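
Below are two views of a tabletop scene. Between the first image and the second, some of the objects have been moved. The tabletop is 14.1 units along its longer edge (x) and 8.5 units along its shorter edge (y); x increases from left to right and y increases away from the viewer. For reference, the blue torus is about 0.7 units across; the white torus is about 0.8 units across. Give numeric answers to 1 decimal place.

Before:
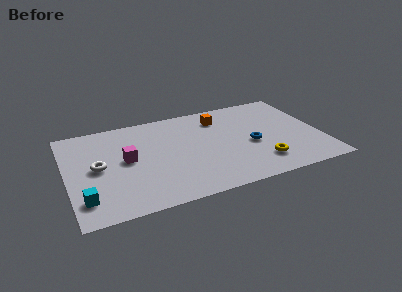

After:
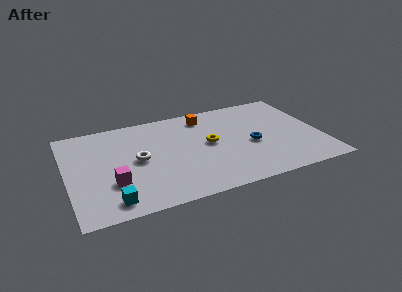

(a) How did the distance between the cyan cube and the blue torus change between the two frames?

-1.2

They were about 9.6 units apart before and 8.4 after — 1.2 units closer together.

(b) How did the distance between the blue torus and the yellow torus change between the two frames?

+0.6

The distance was about 1.8 in the first image and 2.4 in the second, so they moved 0.6 units further apart.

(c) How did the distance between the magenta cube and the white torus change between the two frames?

+0.6

They were about 1.6 units apart before and 2.2 after — 0.6 units further apart.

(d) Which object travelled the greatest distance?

the yellow torus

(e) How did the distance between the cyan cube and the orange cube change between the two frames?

-1.1

Before: roughly 9.3 units apart; after: 8.2. That's 1.1 units closer together.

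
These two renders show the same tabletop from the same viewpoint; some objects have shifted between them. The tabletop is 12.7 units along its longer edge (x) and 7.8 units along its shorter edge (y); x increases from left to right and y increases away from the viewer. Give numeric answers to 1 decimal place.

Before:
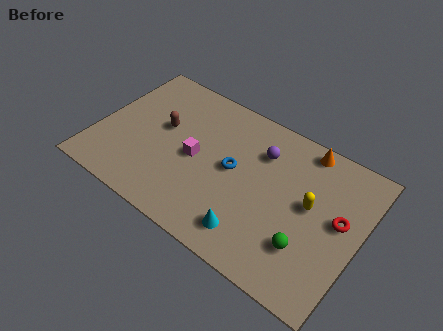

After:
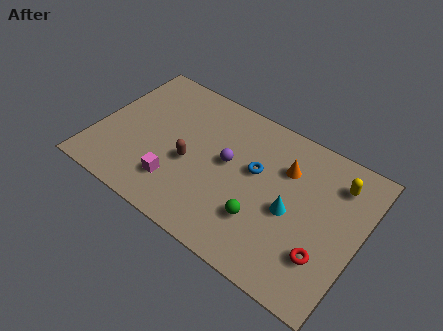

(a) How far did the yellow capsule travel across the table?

2.1

The yellow capsule moved from about (10.3, 4.3) to (11.3, 6.1), a distance of √(1.0² + 1.8²) ≈ 2.1.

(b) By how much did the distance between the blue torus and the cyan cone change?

-0.8

The distance was about 3.0 in the first image and 2.2 in the second, so they moved 0.8 units closer together.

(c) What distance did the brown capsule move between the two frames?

2.0

The brown capsule was near (3.0, 4.5) before and (4.6, 3.3) after, so it travelled √(1.6² + 1.2²) ≈ 2.0 units.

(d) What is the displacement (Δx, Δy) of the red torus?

(-0.4, -2.1)

The red torus started near (11.7, 4.3) and ended near (11.3, 2.2).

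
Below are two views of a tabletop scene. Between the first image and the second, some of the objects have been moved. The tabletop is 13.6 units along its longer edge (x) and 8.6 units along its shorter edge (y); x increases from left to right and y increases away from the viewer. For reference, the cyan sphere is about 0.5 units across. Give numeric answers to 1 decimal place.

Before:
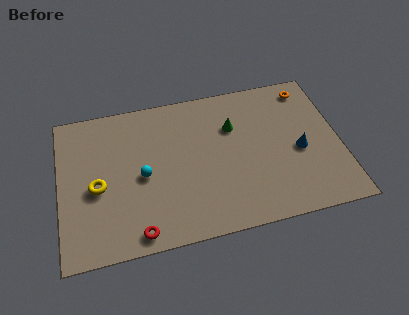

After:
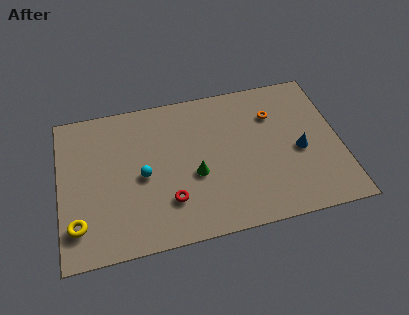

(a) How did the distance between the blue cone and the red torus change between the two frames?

-1.9

Before: roughly 8.5 units apart; after: 6.6. That's 1.9 units closer together.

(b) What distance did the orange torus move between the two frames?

2.2

The orange torus moved from about (12.3, 7.4) to (10.5, 6.2), a distance of √(1.8² + 1.2²) ≈ 2.2.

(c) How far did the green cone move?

3.1

The green cone moved from about (8.5, 5.9) to (6.5, 3.5), a distance of √(2.0² + 2.4²) ≈ 3.1.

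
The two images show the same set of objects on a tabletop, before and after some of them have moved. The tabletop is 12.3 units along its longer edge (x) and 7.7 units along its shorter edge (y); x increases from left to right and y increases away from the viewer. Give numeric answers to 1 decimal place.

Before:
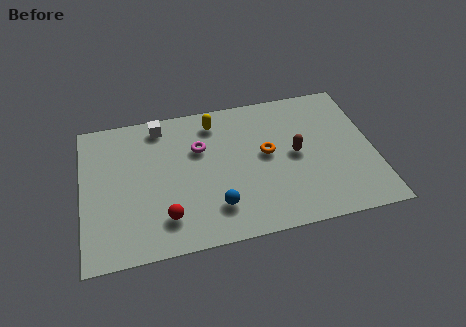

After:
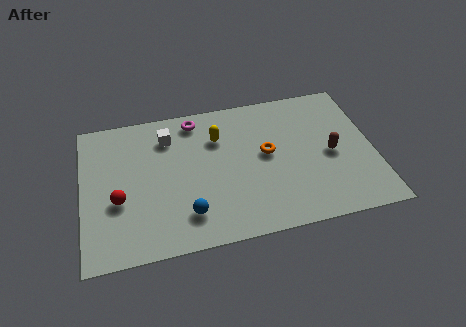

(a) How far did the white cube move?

0.8

The white cube was near (3.4, 6.7) before and (3.7, 6.0) after, so it travelled √(0.3² + 0.7²) ≈ 0.8 units.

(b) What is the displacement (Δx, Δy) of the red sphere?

(-1.9, 1.3)

The red sphere started near (3.4, 1.7) and ended near (1.5, 3.0).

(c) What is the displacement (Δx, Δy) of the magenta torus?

(-0.1, 1.6)

From the two frames, the magenta torus sits at roughly (5.0, 5.1) before and (4.9, 6.7) after.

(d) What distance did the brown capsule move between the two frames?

1.5

The brown capsule moved from about (9.0, 3.9) to (10.5, 3.6), a distance of √(1.5² + 0.3²) ≈ 1.5.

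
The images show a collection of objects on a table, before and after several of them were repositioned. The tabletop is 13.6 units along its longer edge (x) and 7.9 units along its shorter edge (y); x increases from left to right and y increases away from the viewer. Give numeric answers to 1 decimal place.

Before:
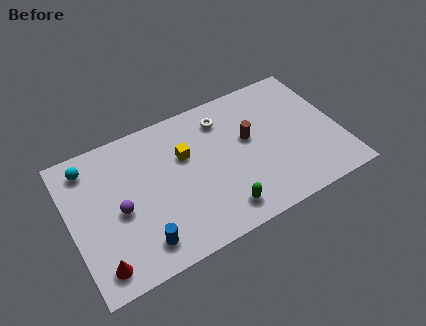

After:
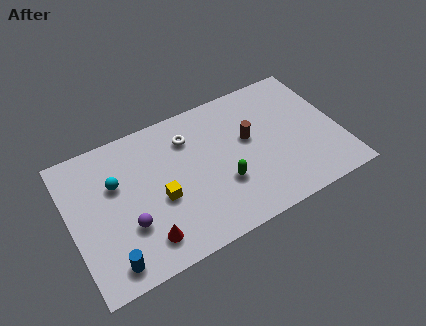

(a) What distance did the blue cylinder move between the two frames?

1.6

From (3.2, 1.4) to (1.6, 1.1), the blue cylinder covered √(1.6² + 0.3²) ≈ 1.6 units.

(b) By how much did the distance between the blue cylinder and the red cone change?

-0.3

The distance was about 2.1 in the first image and 1.8 in the second, so they moved 0.3 units closer together.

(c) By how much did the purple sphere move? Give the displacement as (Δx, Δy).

(0.3, -1.0)

The purple sphere started near (2.4, 3.6) and ended near (2.7, 2.6).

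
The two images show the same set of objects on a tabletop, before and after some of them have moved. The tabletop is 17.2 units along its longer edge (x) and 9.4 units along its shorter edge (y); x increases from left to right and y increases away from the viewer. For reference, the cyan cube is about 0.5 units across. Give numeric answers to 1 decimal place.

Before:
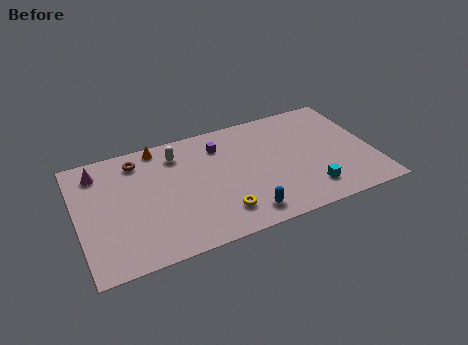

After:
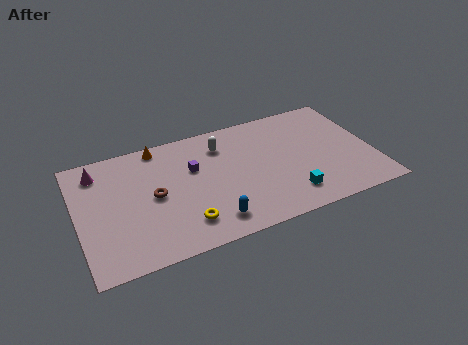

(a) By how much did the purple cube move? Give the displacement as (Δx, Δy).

(-1.7, -1.3)

The purple cube was at about (8.5, 7.3) and moved to about (6.8, 6.0).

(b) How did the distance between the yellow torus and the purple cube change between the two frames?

-1.2

Before: roughly 5.3 units apart; after: 4.1. That's 1.2 units closer together.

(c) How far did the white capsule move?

2.6

From (6.0, 7.5) to (8.6, 7.3), the white capsule covered √(2.6² + 0.2²) ≈ 2.6 units.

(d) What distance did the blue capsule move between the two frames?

1.9

The blue capsule was near (9.3, 1.4) before and (7.4, 1.6) after, so it travelled √(1.9² + 0.2²) ≈ 1.9 units.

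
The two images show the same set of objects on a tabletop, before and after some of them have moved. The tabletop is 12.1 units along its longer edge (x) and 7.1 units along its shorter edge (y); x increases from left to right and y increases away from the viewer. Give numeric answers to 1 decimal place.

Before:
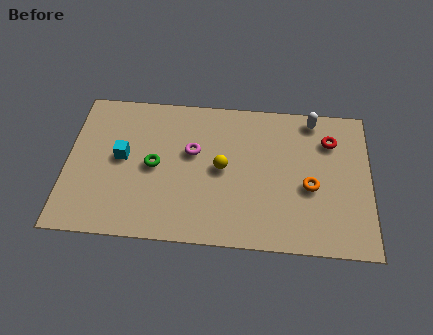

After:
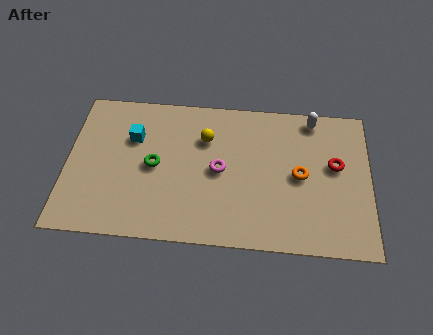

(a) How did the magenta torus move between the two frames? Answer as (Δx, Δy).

(1.1, -0.8)

From the two frames, the magenta torus sits at roughly (5.0, 4.3) before and (6.1, 3.5) after.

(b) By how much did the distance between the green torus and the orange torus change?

-0.4

Before: roughly 6.2 units apart; after: 5.8. That's 0.4 units closer together.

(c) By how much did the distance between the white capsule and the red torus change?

+1.2

The distance was about 1.2 in the first image and 2.4 in the second, so they moved 1.2 units further apart.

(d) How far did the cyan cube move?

1.1

The cyan cube was near (2.2, 3.8) before and (2.6, 4.8) after, so it travelled √(0.4² + 1.0²) ≈ 1.1 units.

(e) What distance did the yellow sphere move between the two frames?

1.6

The yellow sphere moved from about (6.2, 3.6) to (5.5, 5.0), a distance of √(0.7² + 1.4²) ≈ 1.6.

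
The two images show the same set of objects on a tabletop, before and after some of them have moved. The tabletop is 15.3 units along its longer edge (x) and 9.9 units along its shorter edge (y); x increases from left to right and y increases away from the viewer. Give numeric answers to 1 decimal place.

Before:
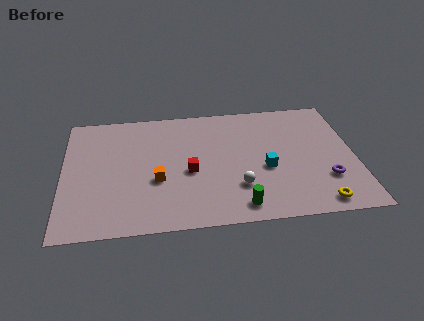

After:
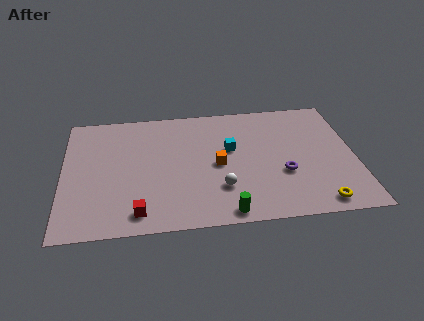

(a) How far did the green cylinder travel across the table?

0.8

The green cylinder was near (9.1, 1.3) before and (8.4, 0.9) after, so it travelled √(0.7² + 0.4²) ≈ 0.8 units.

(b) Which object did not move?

the yellow torus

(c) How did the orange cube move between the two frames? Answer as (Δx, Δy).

(3.2, 0.9)

The orange cube started near (4.9, 3.8) and ended near (8.1, 4.7).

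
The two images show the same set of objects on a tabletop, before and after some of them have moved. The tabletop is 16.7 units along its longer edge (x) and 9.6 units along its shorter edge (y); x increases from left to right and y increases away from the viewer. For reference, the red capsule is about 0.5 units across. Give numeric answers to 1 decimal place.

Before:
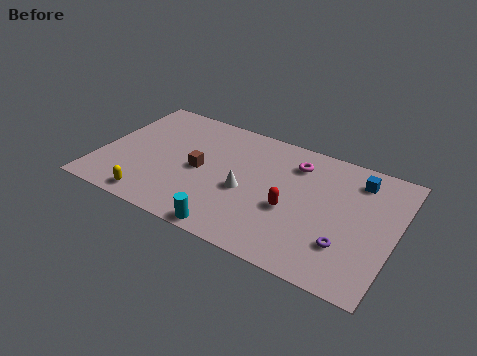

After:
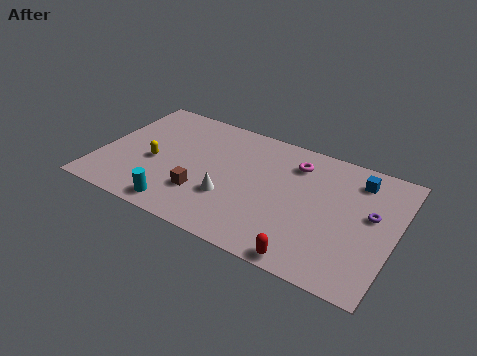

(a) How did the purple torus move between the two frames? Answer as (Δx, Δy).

(1.1, 2.8)

From the two frames, the purple torus sits at roughly (14.2, 2.7) before and (15.3, 5.5) after.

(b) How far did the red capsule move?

3.4

From (11.0, 3.9) to (12.4, 0.8), the red capsule covered √(1.4² + 3.1²) ≈ 3.4 units.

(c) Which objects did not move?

the blue cube and the magenta torus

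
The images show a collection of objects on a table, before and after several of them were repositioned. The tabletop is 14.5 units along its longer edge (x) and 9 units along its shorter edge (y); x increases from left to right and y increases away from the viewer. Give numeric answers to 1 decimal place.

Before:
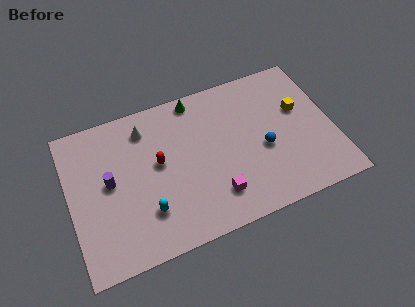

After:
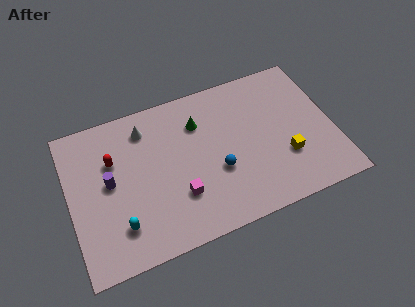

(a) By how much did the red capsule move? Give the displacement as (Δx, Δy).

(-2.4, 1.0)

The red capsule was at about (4.9, 5.0) and moved to about (2.5, 6.0).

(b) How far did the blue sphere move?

2.6

The blue sphere moved from about (10.6, 3.8) to (8.0, 3.4), a distance of √(2.6² + 0.4²) ≈ 2.6.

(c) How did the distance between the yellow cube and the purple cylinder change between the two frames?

-0.9

The distance was about 10.6 in the first image and 9.7 in the second, so they moved 0.9 units closer together.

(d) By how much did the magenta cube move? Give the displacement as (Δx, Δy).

(-1.9, 0.7)

The magenta cube was at about (7.7, 2.0) and moved to about (5.8, 2.7).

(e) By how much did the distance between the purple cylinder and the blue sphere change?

-2.5

The distance was about 8.5 in the first image and 6.0 in the second, so they moved 2.5 units closer together.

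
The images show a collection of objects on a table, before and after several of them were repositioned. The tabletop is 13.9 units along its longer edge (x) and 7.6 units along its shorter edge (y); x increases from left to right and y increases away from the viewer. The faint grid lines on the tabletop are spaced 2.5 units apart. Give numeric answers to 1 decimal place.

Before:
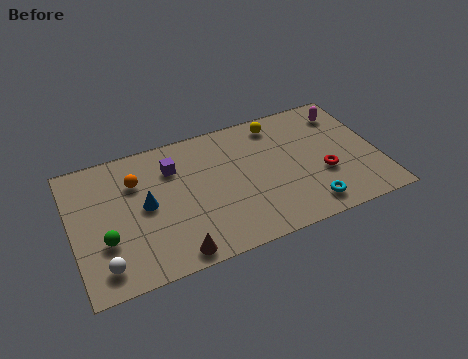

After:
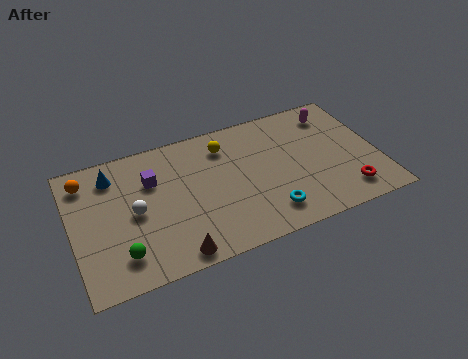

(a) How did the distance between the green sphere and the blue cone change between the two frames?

+2.2

The distance was about 2.3 in the first image and 4.5 in the second, so they moved 2.2 units further apart.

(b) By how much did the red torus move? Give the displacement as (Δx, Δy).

(0.9, -1.4)

From the two frames, the red torus sits at roughly (11.3, 2.8) before and (12.2, 1.4) after.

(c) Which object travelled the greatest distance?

the white sphere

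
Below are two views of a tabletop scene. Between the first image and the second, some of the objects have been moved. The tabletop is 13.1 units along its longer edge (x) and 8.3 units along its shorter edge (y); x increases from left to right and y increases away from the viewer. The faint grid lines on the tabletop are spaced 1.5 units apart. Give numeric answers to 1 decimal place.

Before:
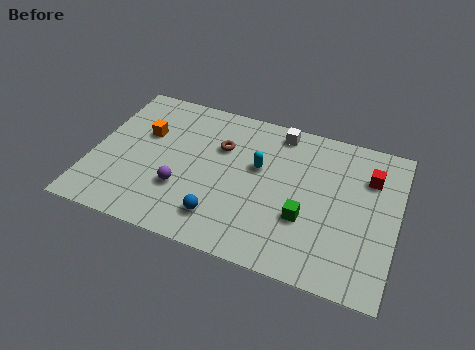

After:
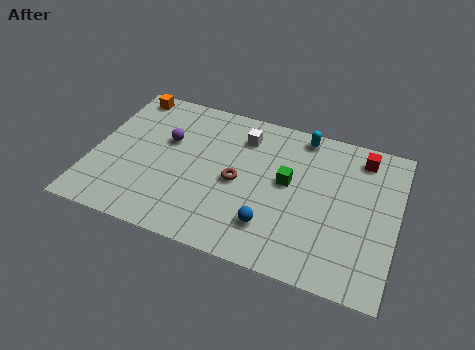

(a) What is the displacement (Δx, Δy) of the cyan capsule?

(1.7, 2.4)

From the two frames, the cyan capsule sits at roughly (7.1, 5.0) before and (8.8, 7.4) after.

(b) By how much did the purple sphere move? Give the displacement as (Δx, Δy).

(-0.9, 2.5)

The purple sphere was at about (4.0, 2.7) and moved to about (3.1, 5.2).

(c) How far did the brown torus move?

1.9

From (5.4, 5.6) to (6.3, 3.9), the brown torus covered √(0.9² + 1.7²) ≈ 1.9 units.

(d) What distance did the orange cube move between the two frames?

2.3

The orange cube moved from about (2.1, 5.3) to (1.1, 7.4), a distance of √(1.0² + 2.1²) ≈ 2.3.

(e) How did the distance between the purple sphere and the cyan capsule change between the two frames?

+2.2

They were about 3.9 units apart before and 6.1 after — 2.2 units further apart.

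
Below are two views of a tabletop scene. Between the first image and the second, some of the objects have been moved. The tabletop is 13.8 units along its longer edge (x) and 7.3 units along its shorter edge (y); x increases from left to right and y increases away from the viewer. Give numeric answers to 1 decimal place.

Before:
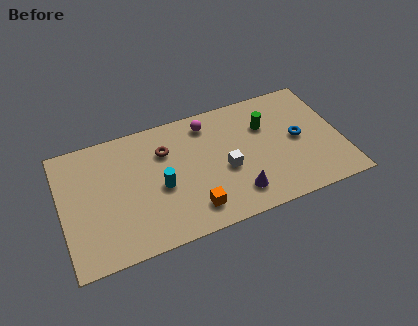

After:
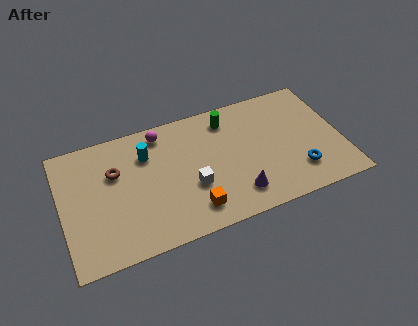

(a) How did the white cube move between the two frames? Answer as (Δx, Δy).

(-1.7, -0.4)

The white cube started near (8.0, 3.1) and ended near (6.3, 2.7).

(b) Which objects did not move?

the purple cone and the orange cube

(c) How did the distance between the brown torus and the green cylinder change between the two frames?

+0.8

They were about 5.0 units apart before and 5.8 after — 0.8 units further apart.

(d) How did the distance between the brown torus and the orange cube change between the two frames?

+1.0

The distance was about 3.9 in the first image and 4.9 in the second, so they moved 1.0 units further apart.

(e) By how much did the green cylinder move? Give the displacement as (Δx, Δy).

(-1.8, 1.0)

The green cylinder was at about (10.2, 5.0) and moved to about (8.4, 6.0).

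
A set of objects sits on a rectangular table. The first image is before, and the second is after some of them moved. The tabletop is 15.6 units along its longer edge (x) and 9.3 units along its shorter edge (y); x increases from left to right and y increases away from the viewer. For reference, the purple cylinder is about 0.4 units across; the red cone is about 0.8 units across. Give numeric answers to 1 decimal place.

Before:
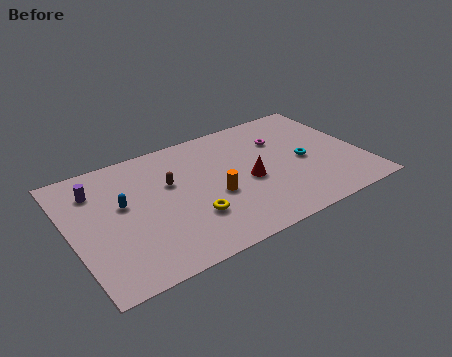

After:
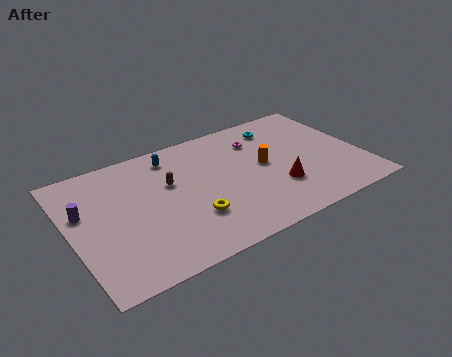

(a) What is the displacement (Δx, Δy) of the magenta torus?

(-1.2, 0.5)

The magenta torus was at about (11.6, 6.5) and moved to about (10.4, 7.0).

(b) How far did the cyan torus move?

3.4

The cyan torus was near (12.5, 4.3) before and (11.7, 7.6) after, so it travelled √(0.8² + 3.3²) ≈ 3.4 units.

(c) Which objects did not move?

the brown capsule and the yellow torus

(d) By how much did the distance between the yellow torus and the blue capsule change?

+0.8

The distance was about 4.2 in the first image and 5.0 in the second, so they moved 0.8 units further apart.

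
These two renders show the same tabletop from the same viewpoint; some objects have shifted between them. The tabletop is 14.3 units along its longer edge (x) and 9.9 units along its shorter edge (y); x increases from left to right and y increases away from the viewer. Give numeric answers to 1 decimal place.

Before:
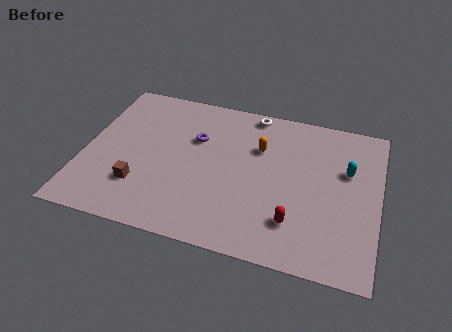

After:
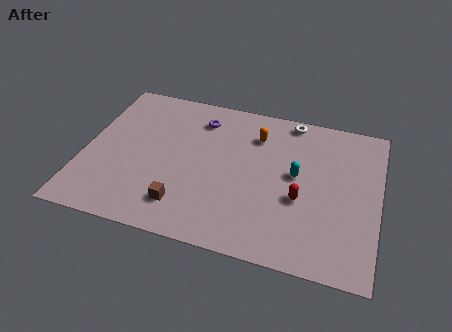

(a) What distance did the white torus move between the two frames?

1.9

From (7.9, 9.0) to (9.8, 9.0), the white torus covered √(1.9² + 0.0²) ≈ 1.9 units.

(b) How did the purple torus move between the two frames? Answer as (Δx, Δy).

(0.1, 1.4)

From the two frames, the purple torus sits at roughly (5.3, 6.5) before and (5.4, 7.9) after.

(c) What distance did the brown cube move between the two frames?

2.3

The brown cube was near (2.9, 2.7) before and (5.1, 2.0) after, so it travelled √(2.2² + 0.7²) ≈ 2.3 units.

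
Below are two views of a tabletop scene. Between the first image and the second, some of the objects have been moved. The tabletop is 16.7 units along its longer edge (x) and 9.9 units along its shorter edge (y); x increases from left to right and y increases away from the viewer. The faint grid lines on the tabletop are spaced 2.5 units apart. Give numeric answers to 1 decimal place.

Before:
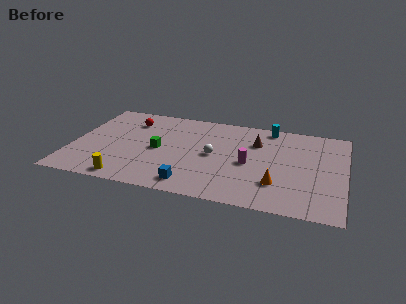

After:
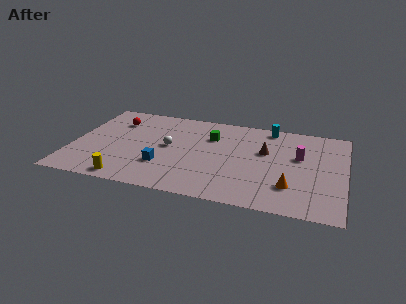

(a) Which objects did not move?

the cyan cylinder and the yellow cylinder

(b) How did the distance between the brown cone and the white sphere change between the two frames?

+2.7

Before: roughly 3.3 units apart; after: 6.0. That's 2.7 units further apart.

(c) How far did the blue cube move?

2.5

The blue cube was near (7.6, 1.4) before and (5.7, 3.0) after, so it travelled √(1.9² + 1.6²) ≈ 2.5 units.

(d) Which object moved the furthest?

the green cube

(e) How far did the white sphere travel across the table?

2.8

The white sphere was near (8.7, 4.9) before and (5.9, 5.2) after, so it travelled √(2.8² + 0.3²) ≈ 2.8 units.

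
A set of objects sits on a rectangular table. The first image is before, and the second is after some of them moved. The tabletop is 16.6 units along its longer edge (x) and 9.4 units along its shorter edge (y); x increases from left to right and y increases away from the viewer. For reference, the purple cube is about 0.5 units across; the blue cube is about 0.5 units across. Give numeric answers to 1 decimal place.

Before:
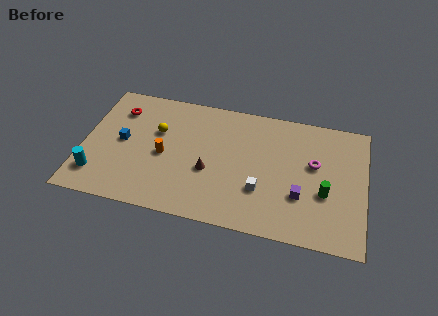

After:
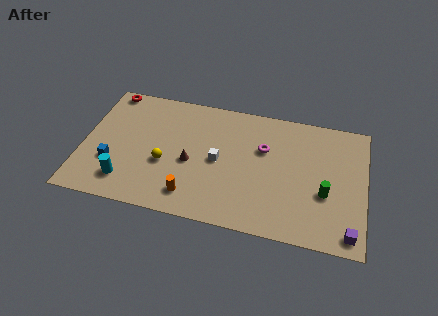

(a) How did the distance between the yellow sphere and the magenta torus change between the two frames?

-3.1

Before: roughly 9.3 units apart; after: 6.2. That's 3.1 units closer together.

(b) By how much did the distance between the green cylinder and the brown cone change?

+1.1

The distance was about 6.8 in the first image and 7.9 in the second, so they moved 1.1 units further apart.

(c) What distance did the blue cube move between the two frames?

1.8

The blue cube was near (2.3, 4.8) before and (1.8, 3.1) after, so it travelled √(0.5² + 1.7²) ≈ 1.8 units.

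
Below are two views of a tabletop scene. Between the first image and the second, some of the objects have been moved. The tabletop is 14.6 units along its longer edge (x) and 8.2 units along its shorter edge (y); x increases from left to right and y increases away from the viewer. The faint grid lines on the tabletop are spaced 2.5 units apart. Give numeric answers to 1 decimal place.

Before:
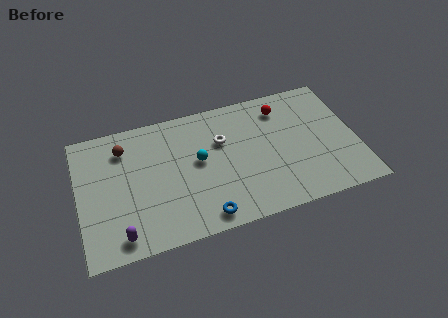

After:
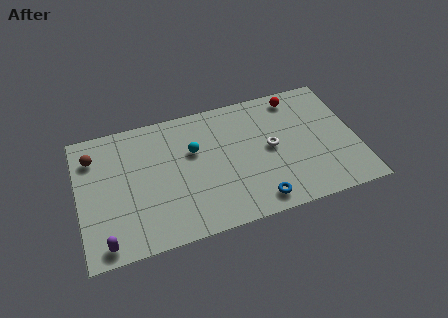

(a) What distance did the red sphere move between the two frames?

0.9

From (10.9, 6.6) to (11.7, 7.1), the red sphere covered √(0.8² + 0.5²) ≈ 0.9 units.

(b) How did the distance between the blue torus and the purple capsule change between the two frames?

+3.6

They were about 4.3 units apart before and 7.9 after — 3.6 units further apart.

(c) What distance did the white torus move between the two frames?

2.8

The white torus was near (7.6, 5.4) before and (10.1, 4.2) after, so it travelled √(2.5² + 1.2²) ≈ 2.8 units.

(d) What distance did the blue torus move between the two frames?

2.8

From (6.3, 1.0) to (9.1, 1.1), the blue torus covered √(2.8² + 0.1²) ≈ 2.8 units.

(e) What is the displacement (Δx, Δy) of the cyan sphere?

(-0.2, 0.7)

From the two frames, the cyan sphere sits at roughly (6.3, 4.5) before and (6.1, 5.2) after.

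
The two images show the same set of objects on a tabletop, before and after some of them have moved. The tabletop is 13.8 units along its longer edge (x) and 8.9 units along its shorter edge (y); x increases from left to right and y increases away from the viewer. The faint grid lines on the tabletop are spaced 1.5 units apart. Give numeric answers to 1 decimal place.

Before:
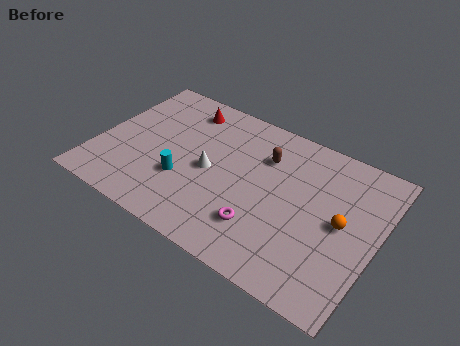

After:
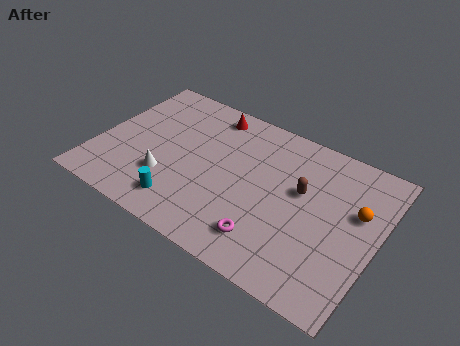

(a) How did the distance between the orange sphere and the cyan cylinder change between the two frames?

+1.2

They were about 7.7 units apart before and 8.9 after — 1.2 units further apart.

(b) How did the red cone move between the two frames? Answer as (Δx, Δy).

(1.3, 0.3)

The red cone started near (3.7, 7.4) and ended near (5.0, 7.7).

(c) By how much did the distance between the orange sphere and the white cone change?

+2.9

They were about 6.5 units apart before and 9.4 after — 2.9 units further apart.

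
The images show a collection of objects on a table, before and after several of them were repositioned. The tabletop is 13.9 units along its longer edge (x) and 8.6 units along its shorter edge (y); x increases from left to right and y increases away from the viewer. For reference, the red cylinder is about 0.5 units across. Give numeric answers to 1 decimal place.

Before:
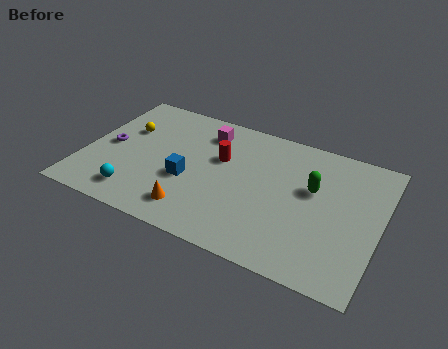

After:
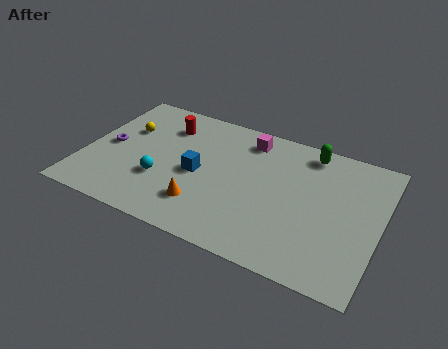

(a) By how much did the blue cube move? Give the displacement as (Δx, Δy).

(0.4, 0.6)

The blue cube started near (5.0, 3.4) and ended near (5.4, 4.0).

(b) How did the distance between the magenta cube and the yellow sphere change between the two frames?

+2.0

They were about 3.9 units apart before and 5.9 after — 2.0 units further apart.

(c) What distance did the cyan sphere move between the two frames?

1.7

From (2.8, 1.5) to (3.8, 2.9), the cyan sphere covered √(1.0² + 1.4²) ≈ 1.7 units.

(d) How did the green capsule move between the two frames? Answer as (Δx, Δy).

(-0.4, 2.3)

The green capsule was at about (10.7, 5.2) and moved to about (10.3, 7.5).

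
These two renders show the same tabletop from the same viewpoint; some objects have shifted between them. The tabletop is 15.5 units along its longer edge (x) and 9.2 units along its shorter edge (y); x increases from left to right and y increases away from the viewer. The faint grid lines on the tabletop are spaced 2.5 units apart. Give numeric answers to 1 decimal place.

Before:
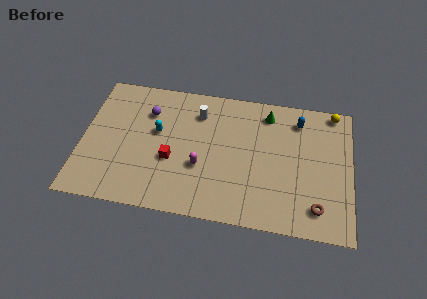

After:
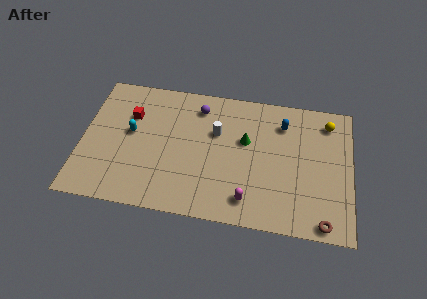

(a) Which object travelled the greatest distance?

the red cube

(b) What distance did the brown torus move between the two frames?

1.0

The brown torus moved from about (13.6, 1.7) to (14.0, 0.8), a distance of √(0.4² + 0.9²) ≈ 1.0.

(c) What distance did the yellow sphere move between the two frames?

0.9

The yellow sphere was near (14.4, 8.4) before and (14.1, 7.6) after, so it travelled √(0.3² + 0.8²) ≈ 0.9 units.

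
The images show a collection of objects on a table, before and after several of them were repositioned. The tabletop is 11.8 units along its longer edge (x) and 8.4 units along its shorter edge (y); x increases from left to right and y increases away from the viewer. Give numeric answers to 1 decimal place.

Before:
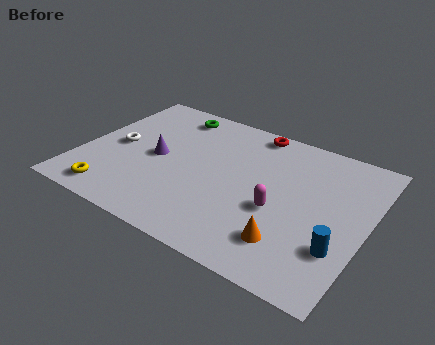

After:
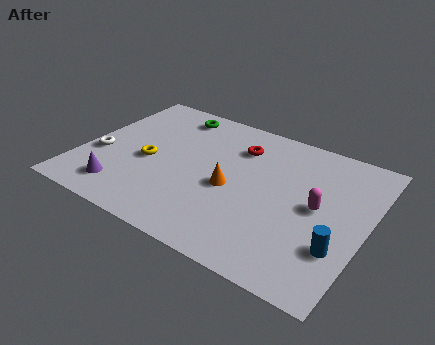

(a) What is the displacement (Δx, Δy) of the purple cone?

(-1.0, -2.6)

From the two frames, the purple cone sits at roughly (3.1, 4.1) before and (2.1, 1.5) after.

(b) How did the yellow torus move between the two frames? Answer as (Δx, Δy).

(1.0, 2.6)

From the two frames, the yellow torus sits at roughly (1.8, 1.1) before and (2.8, 3.7) after.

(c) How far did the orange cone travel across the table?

3.2

From (9.0, 1.9) to (6.3, 3.7), the orange cone covered √(2.7² + 1.8²) ≈ 3.2 units.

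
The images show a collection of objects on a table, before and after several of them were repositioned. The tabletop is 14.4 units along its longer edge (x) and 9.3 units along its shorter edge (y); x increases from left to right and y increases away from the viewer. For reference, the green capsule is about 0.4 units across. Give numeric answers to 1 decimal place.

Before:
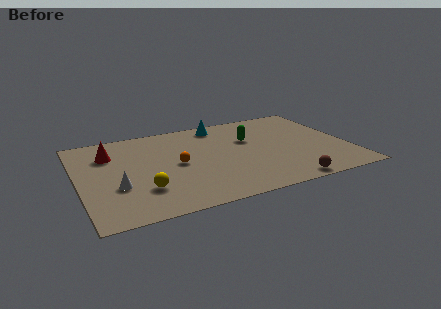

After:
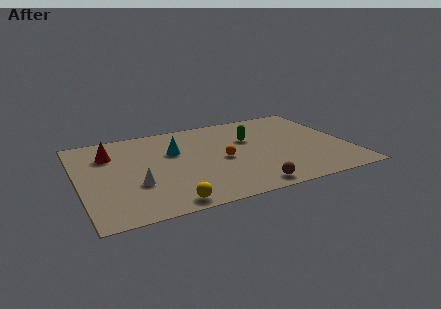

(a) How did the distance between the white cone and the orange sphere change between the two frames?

+1.3

The distance was about 3.5 in the first image and 4.8 in the second, so they moved 1.3 units further apart.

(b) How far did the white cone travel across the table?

1.0

From (1.9, 3.3) to (2.9, 3.2), the white cone covered √(1.0² + 0.1²) ≈ 1.0 units.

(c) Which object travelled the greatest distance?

the cyan cone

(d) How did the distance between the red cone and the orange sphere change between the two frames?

+2.3

Before: roughly 4.0 units apart; after: 6.3. That's 2.3 units further apart.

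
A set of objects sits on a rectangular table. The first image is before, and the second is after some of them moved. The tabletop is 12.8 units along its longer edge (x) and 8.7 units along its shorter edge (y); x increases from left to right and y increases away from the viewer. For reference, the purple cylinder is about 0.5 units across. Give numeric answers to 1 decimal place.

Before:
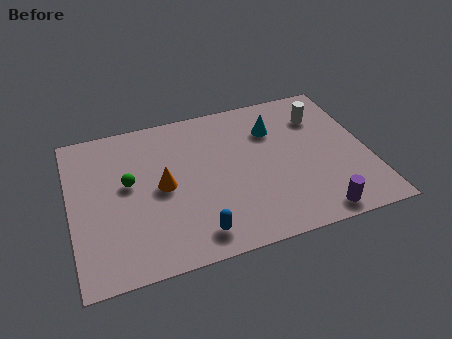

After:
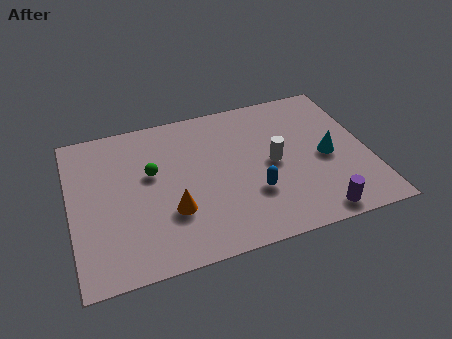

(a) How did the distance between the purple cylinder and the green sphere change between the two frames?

-0.7

Before: roughly 8.7 units apart; after: 8.0. That's 0.7 units closer together.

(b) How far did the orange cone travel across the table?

1.5

The orange cone moved from about (3.9, 4.3) to (4.2, 2.8), a distance of √(0.3² + 1.5²) ≈ 1.5.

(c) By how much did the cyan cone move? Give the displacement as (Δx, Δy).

(2.1, -2.3)

The cyan cone was at about (8.9, 6.3) and moved to about (11.0, 4.0).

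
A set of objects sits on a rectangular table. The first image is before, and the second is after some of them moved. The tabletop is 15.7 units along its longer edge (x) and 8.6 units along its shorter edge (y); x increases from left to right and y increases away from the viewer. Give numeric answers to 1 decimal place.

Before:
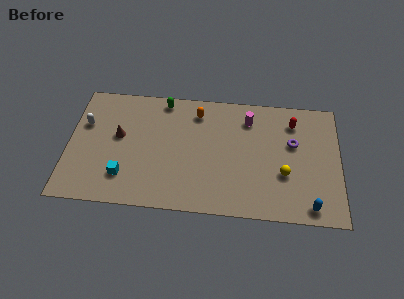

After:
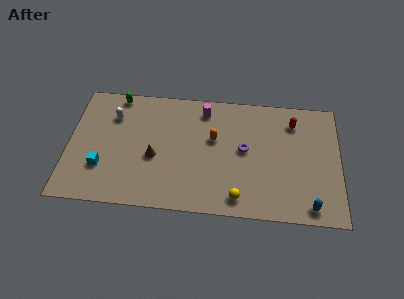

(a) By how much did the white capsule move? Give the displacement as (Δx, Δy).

(1.6, 0.7)

From the two frames, the white capsule sits at roughly (0.9, 5.6) before and (2.5, 6.3) after.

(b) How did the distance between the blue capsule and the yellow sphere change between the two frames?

+1.5

They were about 2.6 units apart before and 4.1 after — 1.5 units further apart.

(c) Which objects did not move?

the red capsule and the blue capsule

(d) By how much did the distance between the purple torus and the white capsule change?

-4.2

The distance was about 12.1 in the first image and 7.9 in the second, so they moved 4.2 units closer together.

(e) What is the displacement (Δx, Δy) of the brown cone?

(2.1, -1.3)

From the two frames, the brown cone sits at roughly (2.9, 4.9) before and (5.0, 3.6) after.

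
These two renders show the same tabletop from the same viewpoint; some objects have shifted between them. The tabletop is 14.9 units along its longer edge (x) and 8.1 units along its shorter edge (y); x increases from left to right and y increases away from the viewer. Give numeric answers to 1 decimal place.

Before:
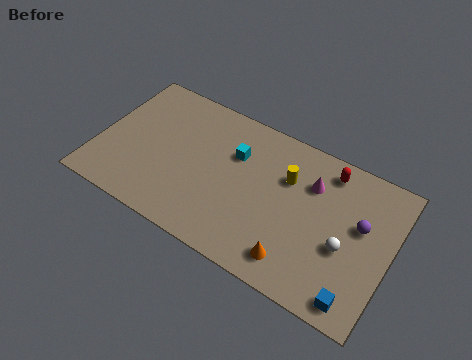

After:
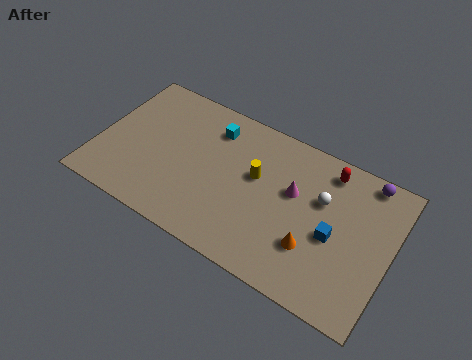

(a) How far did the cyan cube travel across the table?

1.6

The cyan cube moved from about (6.8, 5.5) to (5.5, 6.4), a distance of √(1.3² + 0.9²) ≈ 1.6.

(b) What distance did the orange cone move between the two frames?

1.3

From (10.5, 1.4) to (11.2, 2.5), the orange cone covered √(0.7² + 1.1²) ≈ 1.3 units.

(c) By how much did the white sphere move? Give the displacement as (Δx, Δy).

(-1.4, 1.9)

From the two frames, the white sphere sits at roughly (12.7, 3.3) before and (11.3, 5.2) after.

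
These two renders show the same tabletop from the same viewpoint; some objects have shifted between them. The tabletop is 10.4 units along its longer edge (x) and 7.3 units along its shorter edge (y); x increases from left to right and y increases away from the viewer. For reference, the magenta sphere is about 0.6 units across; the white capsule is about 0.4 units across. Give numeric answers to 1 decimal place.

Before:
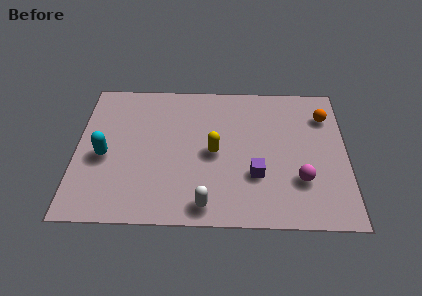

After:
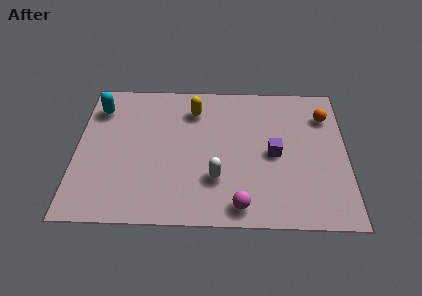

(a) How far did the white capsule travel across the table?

1.4

The white capsule was near (5.0, 0.9) before and (5.4, 2.2) after, so it travelled √(0.4² + 1.3²) ≈ 1.4 units.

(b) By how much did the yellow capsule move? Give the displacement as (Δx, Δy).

(-0.8, 2.2)

From the two frames, the yellow capsule sits at roughly (5.3, 3.5) before and (4.5, 5.7) after.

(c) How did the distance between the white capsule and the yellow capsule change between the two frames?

+1.0

The distance was about 2.6 in the first image and 3.6 in the second, so they moved 1.0 units further apart.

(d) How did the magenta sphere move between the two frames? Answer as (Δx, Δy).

(-2.3, -1.3)

From the two frames, the magenta sphere sits at roughly (8.6, 2.2) before and (6.3, 0.9) after.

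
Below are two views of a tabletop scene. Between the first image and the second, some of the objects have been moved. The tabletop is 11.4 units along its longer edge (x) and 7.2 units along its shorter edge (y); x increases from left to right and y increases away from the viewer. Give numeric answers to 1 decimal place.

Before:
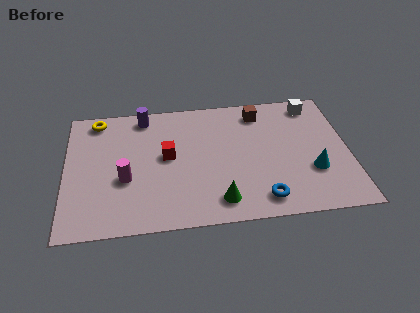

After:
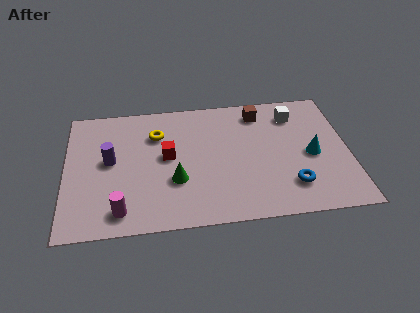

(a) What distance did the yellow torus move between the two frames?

2.6

From (1.3, 6.3) to (3.7, 5.2), the yellow torus covered √(2.4² + 1.1²) ≈ 2.6 units.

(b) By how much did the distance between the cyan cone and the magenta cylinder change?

+0.5

The distance was about 7.5 in the first image and 8.0 in the second, so they moved 0.5 units further apart.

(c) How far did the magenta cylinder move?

1.7

From (2.4, 2.8) to (2.2, 1.1), the magenta cylinder covered √(0.2² + 1.7²) ≈ 1.7 units.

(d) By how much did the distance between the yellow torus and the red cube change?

-2.3

They were about 3.7 units apart before and 1.4 after — 2.3 units closer together.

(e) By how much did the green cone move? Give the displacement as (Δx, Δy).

(-1.7, 1.3)

The green cone was at about (6.1, 1.2) and moved to about (4.4, 2.5).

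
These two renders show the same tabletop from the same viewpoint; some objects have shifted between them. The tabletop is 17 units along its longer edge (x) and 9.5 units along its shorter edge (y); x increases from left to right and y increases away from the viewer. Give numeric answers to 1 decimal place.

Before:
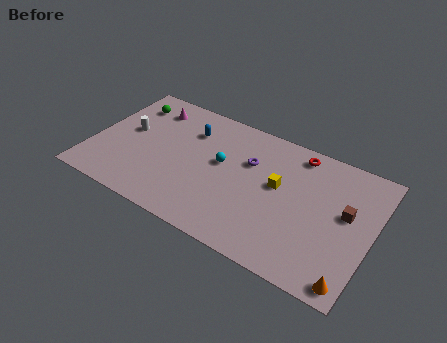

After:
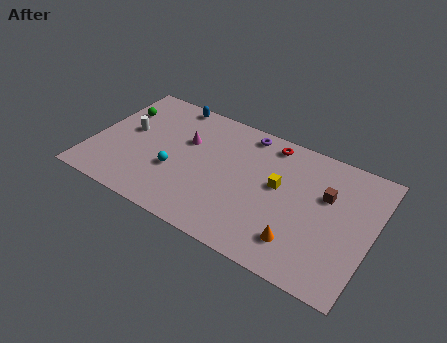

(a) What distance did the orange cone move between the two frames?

3.4

The orange cone moved from about (16.2, 1.0) to (13.0, 2.1), a distance of √(3.2² + 1.1²) ≈ 3.4.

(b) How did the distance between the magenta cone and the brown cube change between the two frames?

-4.0

Before: roughly 12.6 units apart; after: 8.6. That's 4.0 units closer together.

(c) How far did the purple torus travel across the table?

2.2

From (9.4, 6.3) to (8.9, 8.4), the purple torus covered √(0.5² + 2.1²) ≈ 2.2 units.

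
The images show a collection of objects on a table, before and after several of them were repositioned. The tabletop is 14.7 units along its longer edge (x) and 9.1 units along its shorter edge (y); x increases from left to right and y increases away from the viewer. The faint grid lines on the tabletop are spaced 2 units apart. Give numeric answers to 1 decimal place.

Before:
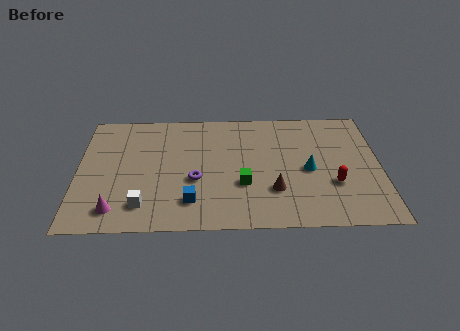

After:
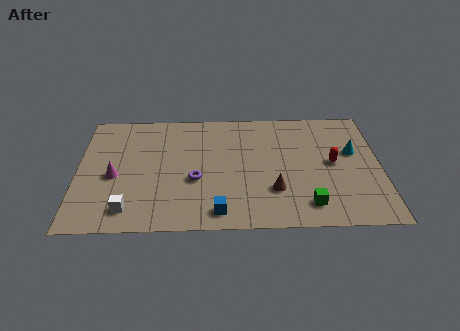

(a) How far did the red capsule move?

1.6

The red capsule was near (12.4, 3.1) before and (12.4, 4.7) after, so it travelled √(0.0² + 1.6²) ≈ 1.6 units.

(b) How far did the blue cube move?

1.5

From (5.5, 2.0) to (6.8, 1.2), the blue cube covered √(1.3² + 0.8²) ≈ 1.5 units.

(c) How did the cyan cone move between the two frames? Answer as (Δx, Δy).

(2.2, 1.3)

From the two frames, the cyan cone sits at roughly (11.2, 4.2) before and (13.4, 5.5) after.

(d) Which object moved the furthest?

the green cube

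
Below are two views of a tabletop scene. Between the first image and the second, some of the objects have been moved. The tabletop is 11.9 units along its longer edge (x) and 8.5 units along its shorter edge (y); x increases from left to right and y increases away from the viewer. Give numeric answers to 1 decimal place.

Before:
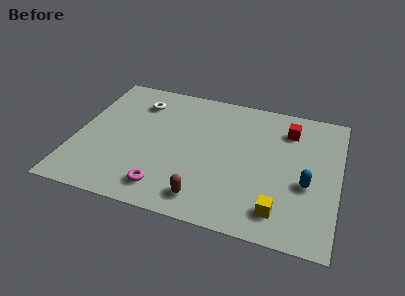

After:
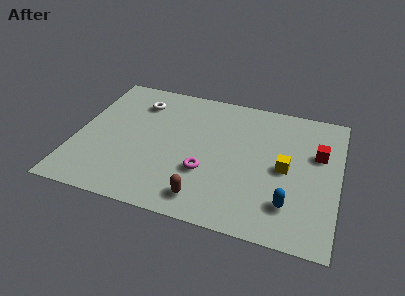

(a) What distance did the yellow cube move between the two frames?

2.6

From (9.4, 1.5) to (9.5, 4.1), the yellow cube covered √(0.1² + 2.6²) ≈ 2.6 units.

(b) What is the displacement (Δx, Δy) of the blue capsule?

(-0.7, -1.4)

The blue capsule started near (10.5, 3.4) and ended near (9.8, 2.0).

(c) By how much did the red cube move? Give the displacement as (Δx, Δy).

(1.4, -1.2)

The red cube was at about (9.5, 6.6) and moved to about (10.9, 5.4).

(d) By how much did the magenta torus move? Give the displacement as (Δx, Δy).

(1.7, 1.5)

From the two frames, the magenta torus sits at roughly (4.3, 1.4) before and (6.0, 2.9) after.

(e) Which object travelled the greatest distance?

the yellow cube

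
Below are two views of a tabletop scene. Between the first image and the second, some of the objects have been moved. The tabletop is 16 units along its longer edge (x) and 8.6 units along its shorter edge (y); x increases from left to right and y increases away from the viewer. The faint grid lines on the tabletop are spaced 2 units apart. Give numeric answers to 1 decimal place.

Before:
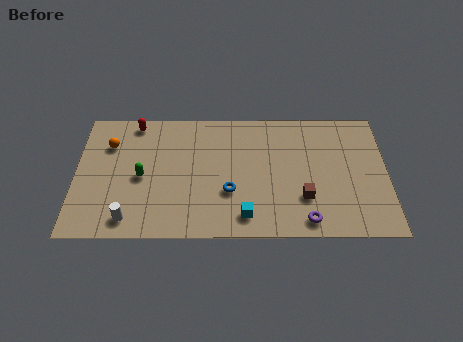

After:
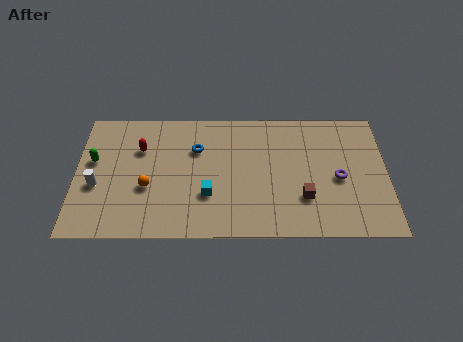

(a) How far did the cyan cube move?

2.4

The cyan cube was near (8.7, 1.4) before and (6.8, 2.8) after, so it travelled √(1.9² + 1.4²) ≈ 2.4 units.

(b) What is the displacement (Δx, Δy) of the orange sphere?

(2.0, -2.9)

From the two frames, the orange sphere sits at roughly (1.7, 6.2) before and (3.7, 3.3) after.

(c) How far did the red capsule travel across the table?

1.8

The red capsule moved from about (3.0, 7.7) to (3.3, 5.9), a distance of √(0.3² + 1.8²) ≈ 1.8.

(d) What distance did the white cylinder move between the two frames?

2.8

The white cylinder moved from about (2.8, 1.2) to (1.1, 3.4), a distance of √(1.7² + 2.2²) ≈ 2.8.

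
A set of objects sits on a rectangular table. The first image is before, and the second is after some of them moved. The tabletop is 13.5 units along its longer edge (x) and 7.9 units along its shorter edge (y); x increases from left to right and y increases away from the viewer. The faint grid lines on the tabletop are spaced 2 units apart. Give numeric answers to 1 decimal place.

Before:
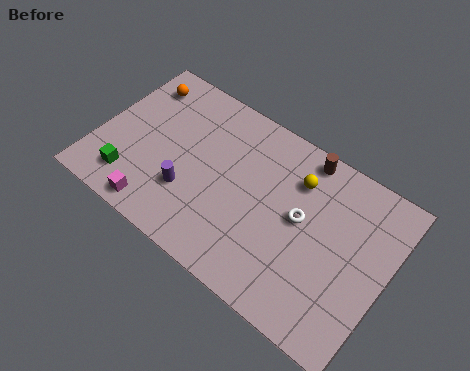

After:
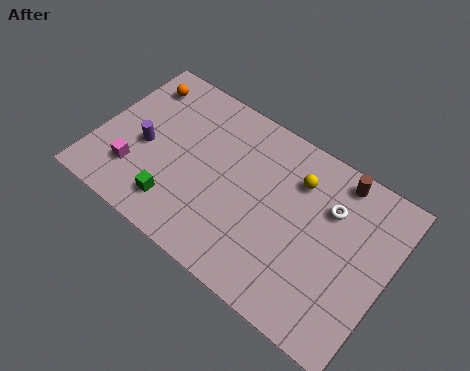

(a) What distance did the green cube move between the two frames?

2.2

From (1.9, 1.6) to (4.1, 1.6), the green cube covered √(2.2² + 0.0²) ≈ 2.2 units.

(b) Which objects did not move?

the yellow sphere and the orange sphere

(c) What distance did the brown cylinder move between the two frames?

1.6

The brown cylinder moved from about (9.1, 7.1) to (10.7, 7.0), a distance of √(1.6² + 0.1²) ≈ 1.6.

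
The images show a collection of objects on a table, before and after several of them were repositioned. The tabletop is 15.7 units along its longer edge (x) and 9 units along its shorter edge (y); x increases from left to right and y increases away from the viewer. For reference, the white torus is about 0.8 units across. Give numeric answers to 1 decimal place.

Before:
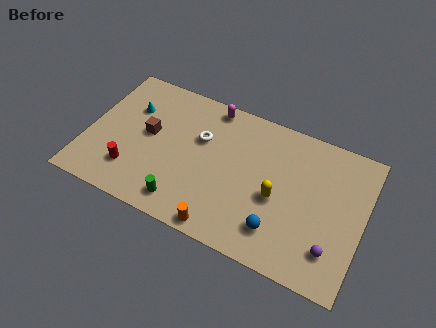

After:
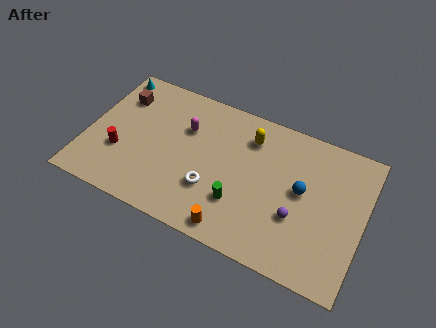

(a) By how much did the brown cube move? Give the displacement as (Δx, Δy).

(-1.9, 1.8)

From the two frames, the brown cube sits at roughly (3.4, 4.9) before and (1.5, 6.7) after.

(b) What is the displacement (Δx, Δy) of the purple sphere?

(-2.1, 1.1)

The purple sphere started near (14.2, 2.1) and ended near (12.1, 3.2).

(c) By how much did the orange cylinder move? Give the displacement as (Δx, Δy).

(0.6, 0.2)

The orange cylinder started near (8.2, 0.8) and ended near (8.8, 1.0).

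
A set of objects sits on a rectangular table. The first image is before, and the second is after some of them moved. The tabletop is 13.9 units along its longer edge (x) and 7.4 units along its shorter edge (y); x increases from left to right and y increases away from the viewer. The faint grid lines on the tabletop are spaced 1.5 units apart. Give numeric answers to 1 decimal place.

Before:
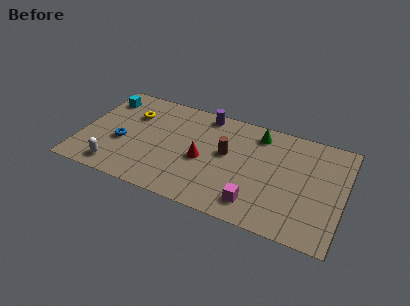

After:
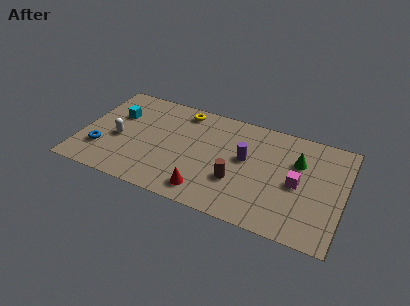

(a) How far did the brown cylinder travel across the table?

1.8

From (7.7, 4.2) to (8.4, 2.5), the brown cylinder covered √(0.7² + 1.7²) ≈ 1.8 units.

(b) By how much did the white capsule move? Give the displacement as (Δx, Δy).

(-0.1, 2.1)

The white capsule started near (2.1, 1.1) and ended near (2.0, 3.2).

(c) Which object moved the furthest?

the purple cylinder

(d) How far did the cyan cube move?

1.3

From (0.9, 5.9) to (1.7, 4.9), the cyan cube covered √(0.8² + 1.0²) ≈ 1.3 units.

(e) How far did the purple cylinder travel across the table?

3.4

From (6.3, 6.6) to (8.7, 4.2), the purple cylinder covered √(2.4² + 2.4²) ≈ 3.4 units.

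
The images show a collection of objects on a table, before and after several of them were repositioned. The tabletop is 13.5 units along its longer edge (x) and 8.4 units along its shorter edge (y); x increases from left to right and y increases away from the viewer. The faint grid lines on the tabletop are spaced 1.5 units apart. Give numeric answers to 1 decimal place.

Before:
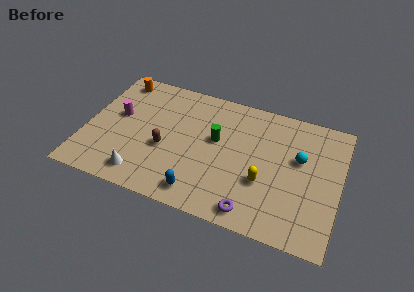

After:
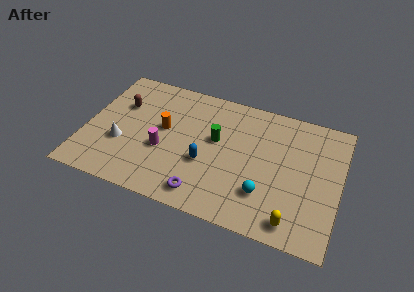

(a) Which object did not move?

the green cylinder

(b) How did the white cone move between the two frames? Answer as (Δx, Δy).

(-1.3, 1.7)

The white cone started near (3.3, 1.3) and ended near (2.0, 3.0).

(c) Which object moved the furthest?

the orange cylinder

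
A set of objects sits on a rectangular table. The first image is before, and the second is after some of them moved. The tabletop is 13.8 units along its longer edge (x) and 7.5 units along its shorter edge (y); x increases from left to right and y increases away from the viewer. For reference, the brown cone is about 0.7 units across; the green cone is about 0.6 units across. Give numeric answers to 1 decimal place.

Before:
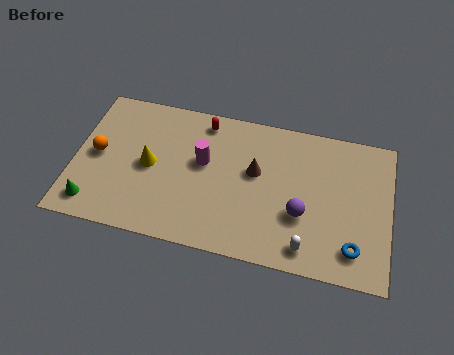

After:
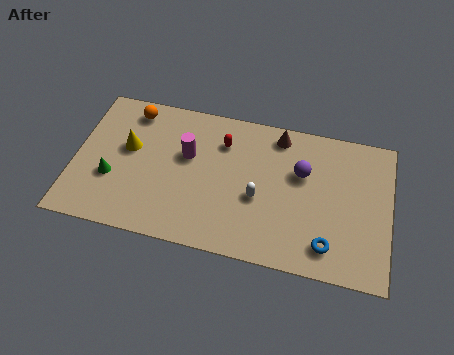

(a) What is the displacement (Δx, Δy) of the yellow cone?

(-1.0, 0.7)

The yellow cone started near (3.3, 3.7) and ended near (2.3, 4.4).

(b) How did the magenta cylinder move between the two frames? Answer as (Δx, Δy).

(-0.7, 0.2)

From the two frames, the magenta cylinder sits at roughly (5.6, 4.4) before and (4.9, 4.6) after.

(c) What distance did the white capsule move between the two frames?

3.0

The white capsule moved from about (10.3, 1.1) to (8.1, 3.1), a distance of √(2.2² + 2.0²) ≈ 3.0.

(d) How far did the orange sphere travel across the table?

2.9

The orange sphere was near (1.0, 3.8) before and (2.3, 6.4) after, so it travelled √(1.3² + 2.6²) ≈ 2.9 units.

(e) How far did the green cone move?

1.7

The green cone was near (1.0, 1.2) before and (1.7, 2.7) after, so it travelled √(0.7² + 1.5²) ≈ 1.7 units.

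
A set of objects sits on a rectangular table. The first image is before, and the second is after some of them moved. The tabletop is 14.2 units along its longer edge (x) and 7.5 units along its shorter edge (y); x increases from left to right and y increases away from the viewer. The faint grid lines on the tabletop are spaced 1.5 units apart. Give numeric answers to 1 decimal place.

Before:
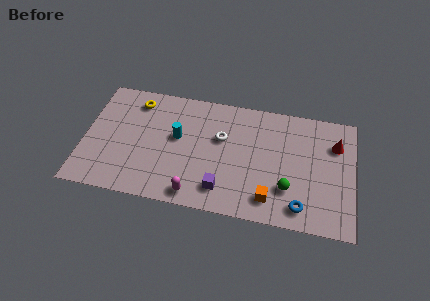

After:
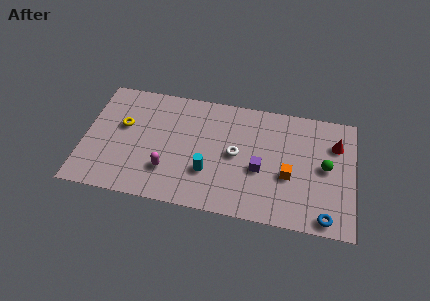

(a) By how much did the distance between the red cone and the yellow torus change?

+0.6

They were about 10.6 units apart before and 11.2 after — 0.6 units further apart.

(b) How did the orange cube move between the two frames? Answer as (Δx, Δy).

(0.9, 1.6)

The orange cube was at about (9.9, 1.4) and moved to about (10.8, 3.0).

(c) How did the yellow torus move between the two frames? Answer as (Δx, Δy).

(-0.6, -1.7)

The yellow torus was at about (2.6, 6.2) and moved to about (2.0, 4.5).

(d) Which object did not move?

the red cone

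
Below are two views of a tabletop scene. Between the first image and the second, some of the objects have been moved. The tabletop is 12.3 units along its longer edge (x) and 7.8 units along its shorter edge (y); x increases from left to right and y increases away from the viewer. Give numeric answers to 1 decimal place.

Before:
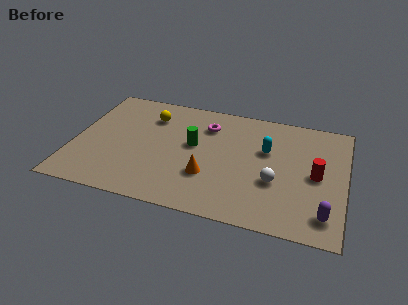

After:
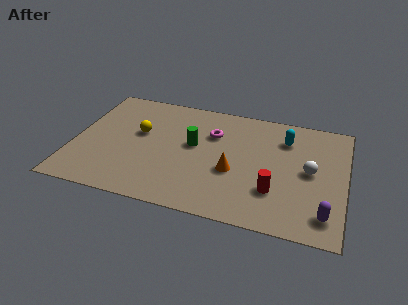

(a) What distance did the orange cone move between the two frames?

1.3

The orange cone moved from about (6.2, 2.5) to (7.3, 3.1), a distance of √(1.1² + 0.6²) ≈ 1.3.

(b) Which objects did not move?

the purple capsule and the green cylinder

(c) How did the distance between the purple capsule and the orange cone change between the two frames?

-0.9

The distance was about 5.4 in the first image and 4.5 in the second, so they moved 0.9 units closer together.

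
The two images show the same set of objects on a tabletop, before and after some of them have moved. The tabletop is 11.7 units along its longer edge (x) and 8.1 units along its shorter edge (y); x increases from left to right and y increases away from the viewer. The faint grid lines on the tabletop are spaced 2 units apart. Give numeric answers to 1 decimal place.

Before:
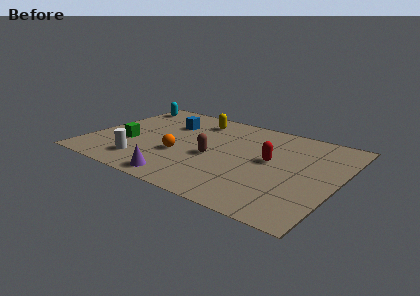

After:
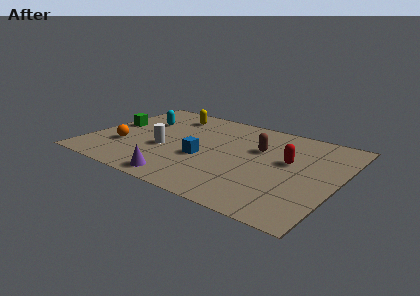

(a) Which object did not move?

the purple cone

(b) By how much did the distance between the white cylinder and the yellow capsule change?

-1.8

Before: roughly 5.2 units apart; after: 3.4. That's 1.8 units closer together.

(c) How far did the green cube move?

1.8

The green cube moved from about (1.9, 3.0) to (0.8, 4.4), a distance of √(1.1² + 1.4²) ≈ 1.8.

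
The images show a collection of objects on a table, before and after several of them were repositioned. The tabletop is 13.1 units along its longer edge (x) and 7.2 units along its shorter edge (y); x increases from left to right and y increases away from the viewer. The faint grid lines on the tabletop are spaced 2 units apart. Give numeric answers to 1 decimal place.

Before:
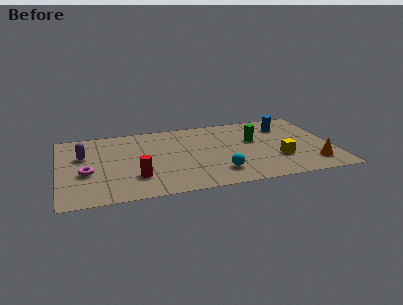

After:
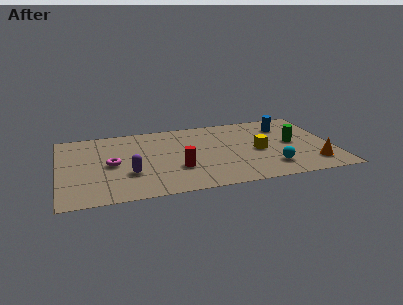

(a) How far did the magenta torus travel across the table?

1.3

From (1.3, 2.9) to (2.5, 3.5), the magenta torus covered √(1.2² + 0.6²) ≈ 1.3 units.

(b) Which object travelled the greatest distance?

the purple capsule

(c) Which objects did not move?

the orange cone and the blue cylinder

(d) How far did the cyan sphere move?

2.5

From (7.5, 1.6) to (10.0, 1.6), the cyan sphere covered √(2.5² + 0.0²) ≈ 2.5 units.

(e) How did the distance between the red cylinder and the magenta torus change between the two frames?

+0.8

Before: roughly 2.5 units apart; after: 3.3. That's 0.8 units further apart.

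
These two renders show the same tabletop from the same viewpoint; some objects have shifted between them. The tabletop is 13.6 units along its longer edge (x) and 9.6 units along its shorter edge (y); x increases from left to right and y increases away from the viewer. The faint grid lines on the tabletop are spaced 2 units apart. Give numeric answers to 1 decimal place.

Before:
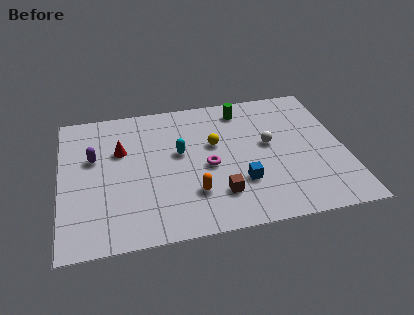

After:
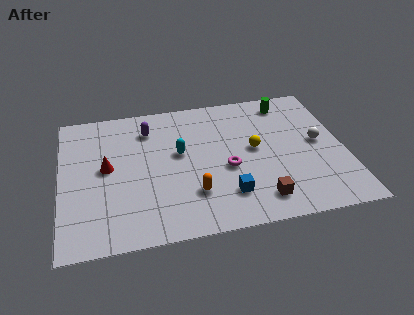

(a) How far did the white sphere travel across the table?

2.4

The white sphere moved from about (10.0, 5.3) to (12.4, 5.0), a distance of √(2.4² + 0.3²) ≈ 2.4.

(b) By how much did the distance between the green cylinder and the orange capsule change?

+1.3

They were about 6.1 units apart before and 7.4 after — 1.3 units further apart.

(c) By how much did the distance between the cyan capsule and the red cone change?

+0.6

They were about 2.9 units apart before and 3.5 after — 0.6 units further apart.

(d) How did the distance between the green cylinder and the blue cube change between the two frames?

+1.6

They were about 5.2 units apart before and 6.8 after — 1.6 units further apart.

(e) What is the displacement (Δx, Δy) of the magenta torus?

(0.9, -0.3)

The magenta torus was at about (7.0, 4.3) and moved to about (7.9, 4.0).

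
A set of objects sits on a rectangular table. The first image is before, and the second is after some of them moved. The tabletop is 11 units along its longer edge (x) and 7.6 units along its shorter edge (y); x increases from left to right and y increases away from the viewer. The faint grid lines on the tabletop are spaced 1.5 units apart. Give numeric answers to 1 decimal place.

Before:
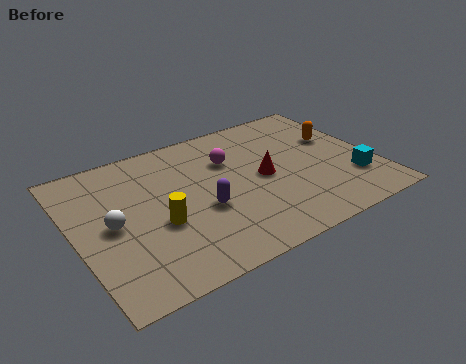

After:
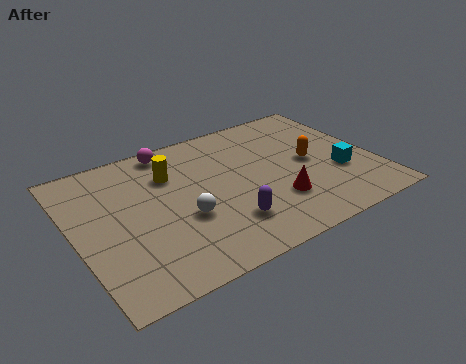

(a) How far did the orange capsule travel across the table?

1.5

The orange capsule moved from about (9.9, 4.7) to (8.7, 3.8), a distance of √(1.2² + 0.9²) ≈ 1.5.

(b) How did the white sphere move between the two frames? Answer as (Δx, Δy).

(2.5, -0.8)

The white sphere was at about (1.3, 3.7) and moved to about (3.8, 2.9).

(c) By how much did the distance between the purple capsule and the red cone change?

-0.6

The distance was about 2.5 in the first image and 1.9 in the second, so they moved 0.6 units closer together.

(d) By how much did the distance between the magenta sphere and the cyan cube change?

+1.9

They were about 5.1 units apart before and 7.0 after — 1.9 units further apart.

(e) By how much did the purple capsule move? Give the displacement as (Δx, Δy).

(0.7, -1.1)

The purple capsule was at about (4.5, 3.0) and moved to about (5.2, 1.9).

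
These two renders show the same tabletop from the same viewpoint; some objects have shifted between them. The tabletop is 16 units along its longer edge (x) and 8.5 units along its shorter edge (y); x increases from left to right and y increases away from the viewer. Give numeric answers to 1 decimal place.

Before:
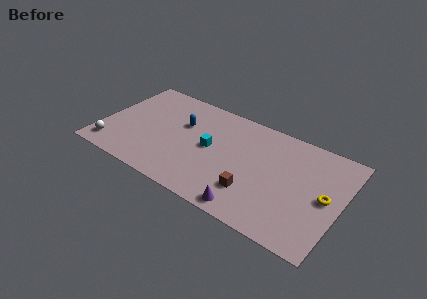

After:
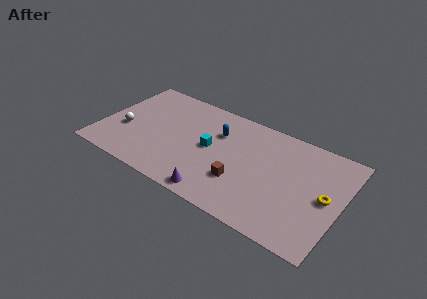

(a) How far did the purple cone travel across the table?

2.2

The purple cone was near (10.5, 0.9) before and (8.3, 0.9) after, so it travelled √(2.2² + 0.0²) ≈ 2.2 units.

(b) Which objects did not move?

the cyan cube and the yellow torus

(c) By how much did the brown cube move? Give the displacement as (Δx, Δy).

(-0.9, 0.4)

The brown cube was at about (10.5, 2.3) and moved to about (9.6, 2.7).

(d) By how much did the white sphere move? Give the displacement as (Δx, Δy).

(0.6, 1.9)

From the two frames, the white sphere sits at roughly (1.0, 1.4) before and (1.6, 3.3) after.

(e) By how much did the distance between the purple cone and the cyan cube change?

-1.1

They were about 4.7 units apart before and 3.6 after — 1.1 units closer together.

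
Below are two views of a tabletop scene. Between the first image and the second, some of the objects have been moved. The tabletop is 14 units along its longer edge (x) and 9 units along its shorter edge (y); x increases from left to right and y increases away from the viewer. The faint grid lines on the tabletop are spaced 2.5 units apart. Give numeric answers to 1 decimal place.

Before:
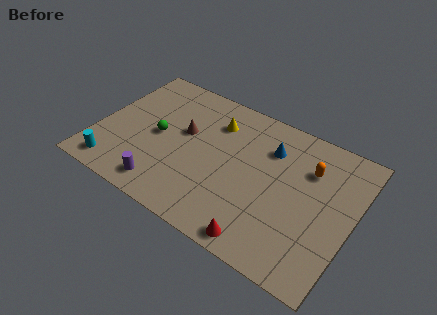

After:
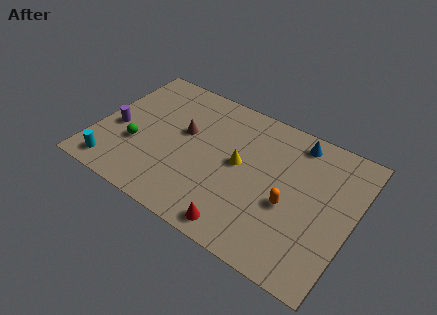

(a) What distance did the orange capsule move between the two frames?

2.8

The orange capsule was near (11.4, 6.4) before and (10.7, 3.7) after, so it travelled √(0.7² + 2.7²) ≈ 2.8 units.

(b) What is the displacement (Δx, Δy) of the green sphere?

(-1.0, -1.2)

The green sphere started near (3.3, 4.4) and ended near (2.3, 3.2).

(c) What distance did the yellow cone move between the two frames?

2.6

The yellow cone was near (6.1, 6.8) before and (7.8, 4.8) after, so it travelled √(1.7² + 2.0²) ≈ 2.6 units.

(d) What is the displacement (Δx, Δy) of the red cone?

(-1.2, 0.1)

The red cone was at about (9.7, 0.9) and moved to about (8.5, 1.0).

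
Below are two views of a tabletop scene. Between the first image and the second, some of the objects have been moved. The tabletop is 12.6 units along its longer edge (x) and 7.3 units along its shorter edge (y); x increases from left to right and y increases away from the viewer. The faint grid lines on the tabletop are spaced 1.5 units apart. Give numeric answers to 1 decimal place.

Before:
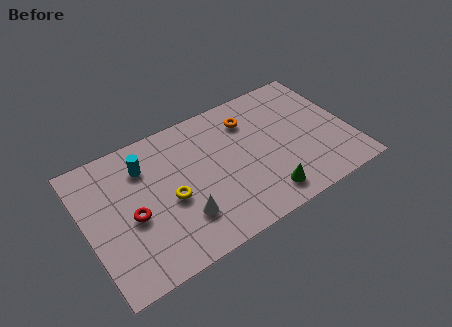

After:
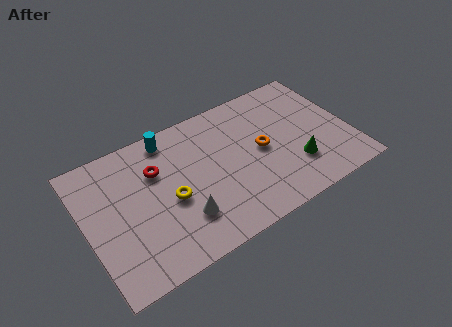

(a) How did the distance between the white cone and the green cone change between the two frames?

+1.6

The distance was about 3.9 in the first image and 5.5 in the second, so they moved 1.6 units further apart.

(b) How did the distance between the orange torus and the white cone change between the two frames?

-0.8

The distance was about 5.2 in the first image and 4.4 in the second, so they moved 0.8 units closer together.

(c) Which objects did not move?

the white cone and the yellow torus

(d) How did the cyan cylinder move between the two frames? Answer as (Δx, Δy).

(1.3, 0.9)

From the two frames, the cyan cylinder sits at roughly (3.0, 5.5) before and (4.3, 6.4) after.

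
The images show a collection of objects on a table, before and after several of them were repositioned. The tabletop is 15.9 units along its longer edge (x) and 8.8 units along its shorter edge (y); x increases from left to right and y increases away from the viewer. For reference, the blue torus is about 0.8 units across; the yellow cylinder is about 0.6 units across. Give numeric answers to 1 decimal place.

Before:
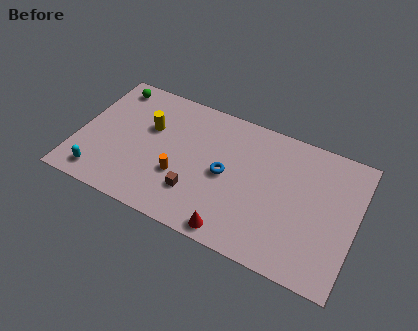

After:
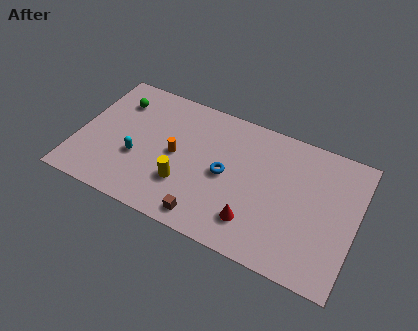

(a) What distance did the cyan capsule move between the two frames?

2.8

The cyan capsule was near (1.6, 1.3) before and (3.5, 3.3) after, so it travelled √(1.9² + 2.0²) ≈ 2.8 units.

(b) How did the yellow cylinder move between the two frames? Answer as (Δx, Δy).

(2.4, -2.9)

From the two frames, the yellow cylinder sits at roughly (3.9, 5.6) before and (6.3, 2.7) after.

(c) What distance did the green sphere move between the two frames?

1.0

From (1.4, 7.6) to (1.9, 6.7), the green sphere covered √(0.5² + 0.9²) ≈ 1.0 units.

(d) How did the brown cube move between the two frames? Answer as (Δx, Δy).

(0.8, -1.3)

The brown cube was at about (7.0, 2.4) and moved to about (7.8, 1.1).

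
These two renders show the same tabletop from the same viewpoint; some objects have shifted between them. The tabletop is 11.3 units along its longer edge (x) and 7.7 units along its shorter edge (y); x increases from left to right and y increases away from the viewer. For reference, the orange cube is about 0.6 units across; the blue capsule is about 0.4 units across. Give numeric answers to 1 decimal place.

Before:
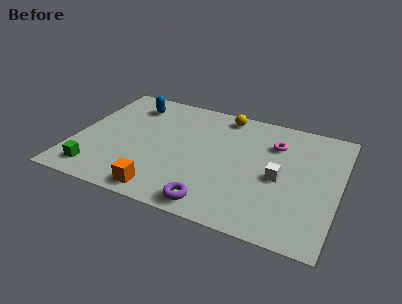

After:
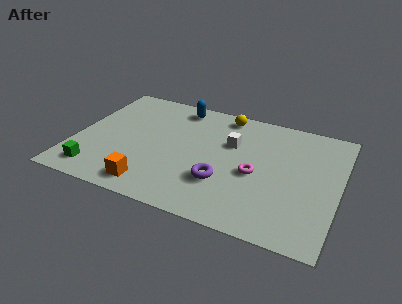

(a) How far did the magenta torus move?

2.3

The magenta torus was near (8.4, 5.6) before and (7.8, 3.4) after, so it travelled √(0.6² + 2.2²) ≈ 2.3 units.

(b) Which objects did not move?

the green cube and the yellow sphere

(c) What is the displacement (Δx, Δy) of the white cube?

(-2.2, 1.5)

The white cube started near (8.8, 3.5) and ended near (6.6, 5.0).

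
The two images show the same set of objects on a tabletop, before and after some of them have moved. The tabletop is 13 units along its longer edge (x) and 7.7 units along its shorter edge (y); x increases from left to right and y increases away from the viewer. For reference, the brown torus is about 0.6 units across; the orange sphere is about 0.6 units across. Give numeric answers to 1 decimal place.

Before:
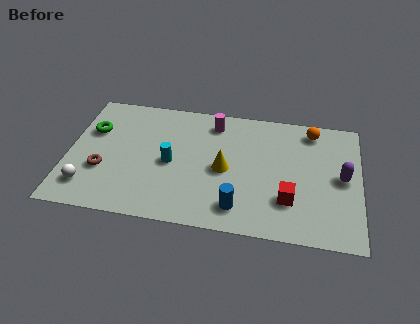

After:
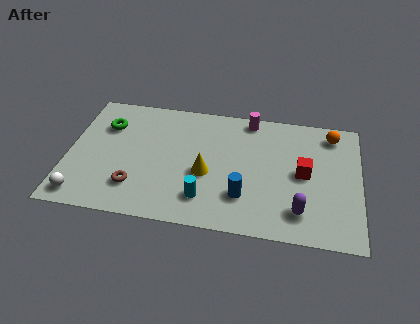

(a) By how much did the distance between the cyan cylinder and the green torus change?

+2.1

Before: roughly 3.9 units apart; after: 6.0. That's 2.1 units further apart.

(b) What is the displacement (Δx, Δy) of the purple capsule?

(-1.8, -2.3)

The purple capsule was at about (12.2, 3.9) and moved to about (10.4, 1.6).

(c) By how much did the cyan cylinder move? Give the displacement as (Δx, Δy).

(1.6, -1.9)

The cyan cylinder was at about (4.6, 3.6) and moved to about (6.2, 1.7).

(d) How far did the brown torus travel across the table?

1.7

From (1.6, 2.7) to (3.1, 1.9), the brown torus covered √(1.5² + 0.8²) ≈ 1.7 units.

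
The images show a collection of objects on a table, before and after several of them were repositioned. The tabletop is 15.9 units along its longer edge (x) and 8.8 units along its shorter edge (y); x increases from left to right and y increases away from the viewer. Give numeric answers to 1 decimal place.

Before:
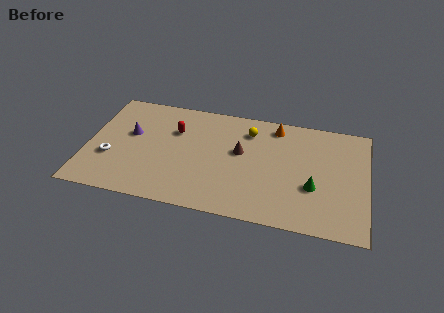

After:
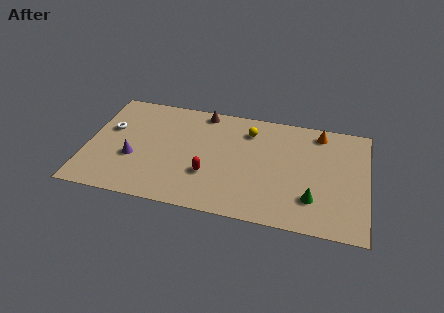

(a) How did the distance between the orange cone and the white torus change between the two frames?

+1.9

They were about 10.2 units apart before and 12.1 after — 1.9 units further apart.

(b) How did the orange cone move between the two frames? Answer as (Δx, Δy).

(2.5, 0.0)

The orange cone was at about (10.6, 7.6) and moved to about (13.1, 7.6).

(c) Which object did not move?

the yellow sphere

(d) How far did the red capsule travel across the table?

3.7

The red capsule was near (4.9, 6.0) before and (7.0, 2.9) after, so it travelled √(2.1² + 3.1²) ≈ 3.7 units.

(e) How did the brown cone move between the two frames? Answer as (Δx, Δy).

(-2.3, 2.8)

The brown cone was at about (8.7, 5.1) and moved to about (6.4, 7.9).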